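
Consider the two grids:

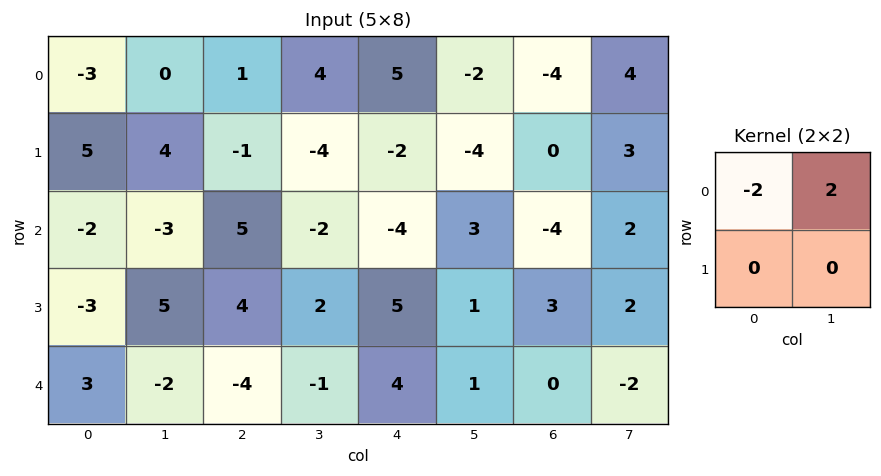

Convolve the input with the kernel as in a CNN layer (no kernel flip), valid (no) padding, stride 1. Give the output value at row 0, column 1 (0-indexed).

2

The receptive field on the input at this output position is [0 1 / 4 -1]. Elementwise product with the kernel and sum: 0·-2 + 1·2.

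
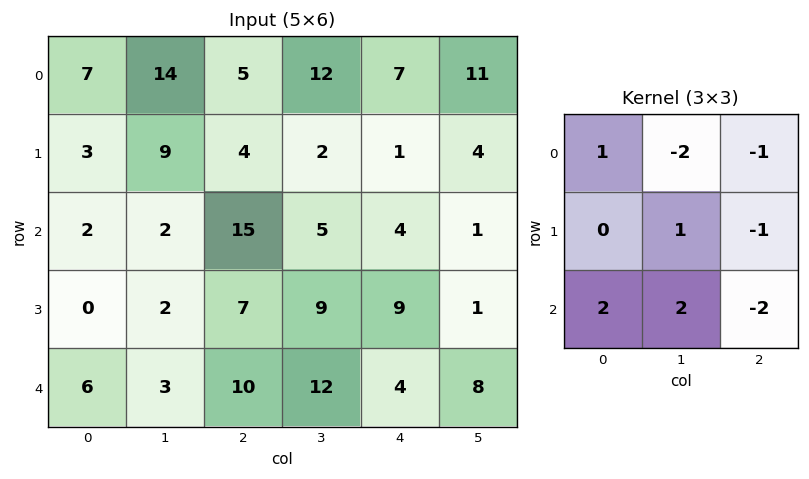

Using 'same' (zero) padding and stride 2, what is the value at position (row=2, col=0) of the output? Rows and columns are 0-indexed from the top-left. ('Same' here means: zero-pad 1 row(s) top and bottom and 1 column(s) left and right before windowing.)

The receptive field on the zero-padded input at this output position is [0 0 2 / 0 6 3 / 0 0 0]. Elementwise product with the kernel and sum: 0·1 + 0·-2 + 2·-1 + 6·1 + 3·-1 + 0·2 + 0·2 + 0·-2.

1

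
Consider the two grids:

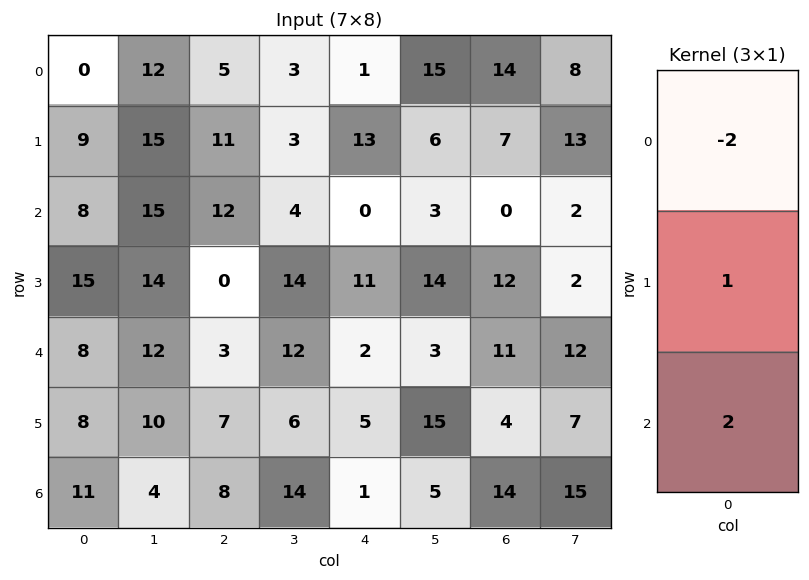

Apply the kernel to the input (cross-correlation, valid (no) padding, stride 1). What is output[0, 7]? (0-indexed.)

The receptive field on the input at this output position is [8 / 13 / 2]. Elementwise product with the kernel and sum: 8·-2 + 13·1 + 2·2.

1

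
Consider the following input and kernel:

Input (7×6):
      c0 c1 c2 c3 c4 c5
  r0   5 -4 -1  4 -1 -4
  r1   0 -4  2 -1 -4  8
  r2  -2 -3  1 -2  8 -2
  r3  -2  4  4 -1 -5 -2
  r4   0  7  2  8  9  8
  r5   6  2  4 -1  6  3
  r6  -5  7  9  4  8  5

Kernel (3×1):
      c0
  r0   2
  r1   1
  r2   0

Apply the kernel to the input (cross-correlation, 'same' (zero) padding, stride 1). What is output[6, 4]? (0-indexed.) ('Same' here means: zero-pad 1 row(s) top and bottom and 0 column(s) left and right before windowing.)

20

The receptive field on the zero-padded input at this output position is [6 / 8 / 0]. Elementwise product with the kernel and sum: 6·2 + 8·1.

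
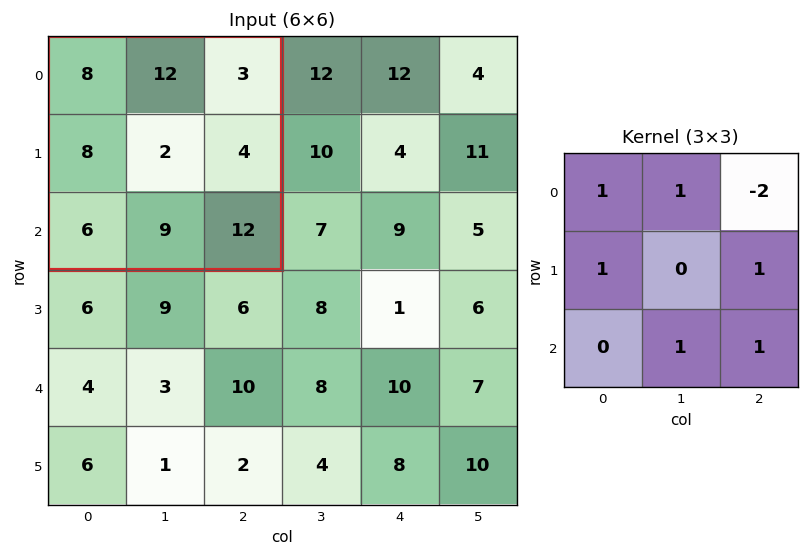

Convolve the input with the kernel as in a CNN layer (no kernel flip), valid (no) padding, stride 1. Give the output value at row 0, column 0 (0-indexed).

The receptive field on the input at this output position is [8 12 3 / 8 2 4 / 6 9 12]. Elementwise product with the kernel and sum: 8·1 + 12·1 + 3·-2 + 8·1 + 4·1 + 9·1 + 12·1.

47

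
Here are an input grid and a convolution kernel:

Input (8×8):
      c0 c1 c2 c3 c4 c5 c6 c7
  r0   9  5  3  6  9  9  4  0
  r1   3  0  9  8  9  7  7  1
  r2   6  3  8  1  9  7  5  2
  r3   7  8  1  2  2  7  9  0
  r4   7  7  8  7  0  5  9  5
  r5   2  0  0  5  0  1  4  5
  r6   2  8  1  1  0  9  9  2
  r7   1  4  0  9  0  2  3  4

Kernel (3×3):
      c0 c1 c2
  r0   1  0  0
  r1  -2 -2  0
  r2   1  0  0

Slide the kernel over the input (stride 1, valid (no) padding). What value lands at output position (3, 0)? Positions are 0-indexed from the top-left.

-19

The receptive field on the input at this output position is [7 8 1 / 7 7 8 / 2 0 0]. Elementwise product with the kernel and sum: 7·1 + 7·-2 + 7·-2 + 2·1.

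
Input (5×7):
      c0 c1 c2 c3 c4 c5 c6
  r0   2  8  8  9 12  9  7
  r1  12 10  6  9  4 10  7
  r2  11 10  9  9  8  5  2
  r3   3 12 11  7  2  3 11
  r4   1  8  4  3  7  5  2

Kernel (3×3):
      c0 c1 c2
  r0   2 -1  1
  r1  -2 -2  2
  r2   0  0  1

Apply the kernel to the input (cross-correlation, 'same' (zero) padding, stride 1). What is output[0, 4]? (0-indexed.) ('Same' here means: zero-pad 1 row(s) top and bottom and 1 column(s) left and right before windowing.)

The receptive field on the zero-padded input at this output position is [0 0 0 / 9 12 9 / 9 4 10]. Elementwise product with the kernel and sum: 0·2 + 0·-1 + 0·1 + 9·-2 + 12·-2 + 9·2 + 10·1.

-14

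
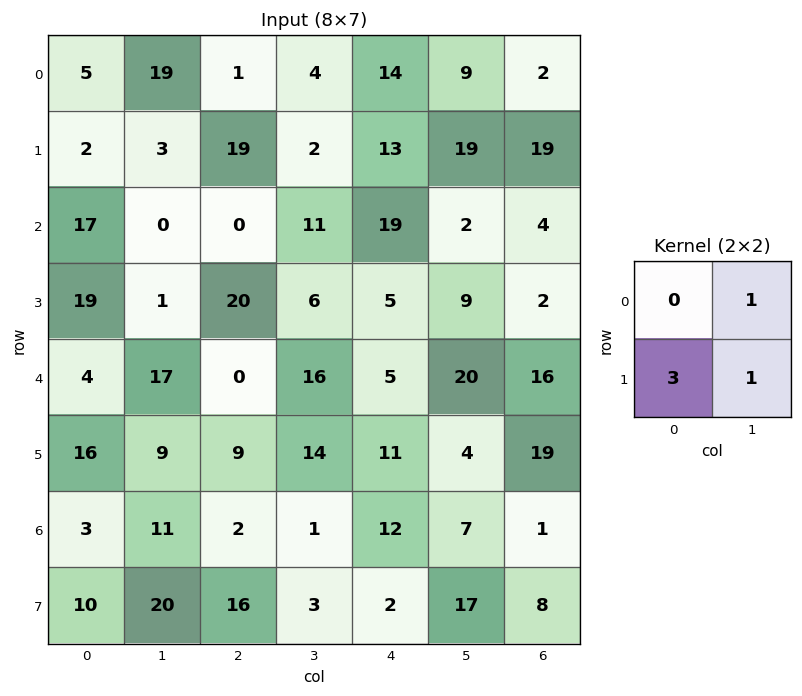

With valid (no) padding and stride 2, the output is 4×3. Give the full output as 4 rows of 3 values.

Output[0,0]: The receptive field on the input at this output position is [5 19 / 2 3]. Elementwise product with the kernel and sum: 19·1 + 2·3 + 3·1.
Output[0,1]: The receptive field on the input at this output position is [1 4 / 19 2]. Elementwise product with the kernel and sum: 4·1 + 19·3 + 2·1.

28 63 67
58 77 26
74 57 57
61 52 30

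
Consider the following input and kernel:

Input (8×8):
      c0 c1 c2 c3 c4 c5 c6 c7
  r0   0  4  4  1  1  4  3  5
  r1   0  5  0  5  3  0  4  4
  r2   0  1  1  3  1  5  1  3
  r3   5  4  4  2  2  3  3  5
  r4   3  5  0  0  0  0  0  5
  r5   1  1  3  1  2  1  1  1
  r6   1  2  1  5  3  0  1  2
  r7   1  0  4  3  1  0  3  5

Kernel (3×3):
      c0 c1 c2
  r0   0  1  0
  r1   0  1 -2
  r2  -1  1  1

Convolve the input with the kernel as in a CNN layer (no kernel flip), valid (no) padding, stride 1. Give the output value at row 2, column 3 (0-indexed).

-3

The receptive field on the input at this output position is [3 1 5 / 2 2 3 / 0 0 0]. Elementwise product with the kernel and sum: 1·1 + 2·1 + 3·-2 + 0·-1 + 0·1 + 0·1.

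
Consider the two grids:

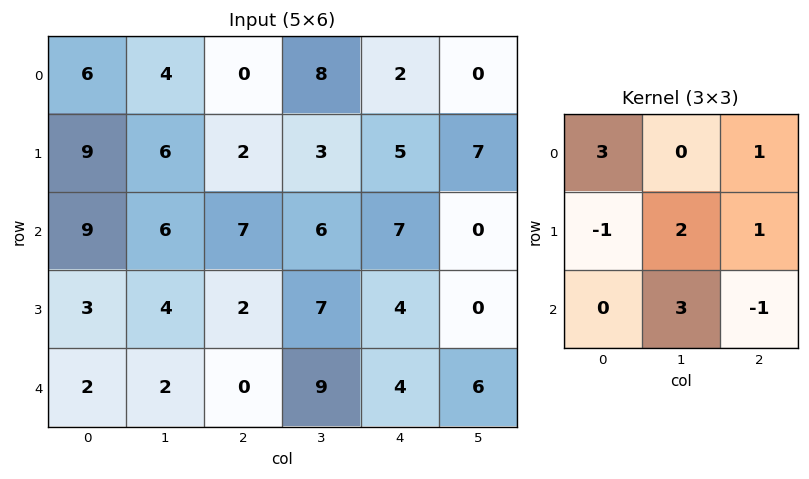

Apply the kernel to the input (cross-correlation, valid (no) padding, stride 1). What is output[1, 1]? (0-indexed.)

34

The receptive field on the input at this output position is [6 2 3 / 6 7 6 / 4 2 7]. Elementwise product with the kernel and sum: 6·3 + 3·1 + 6·-1 + 7·2 + 6·1 + 2·3 + 7·-1.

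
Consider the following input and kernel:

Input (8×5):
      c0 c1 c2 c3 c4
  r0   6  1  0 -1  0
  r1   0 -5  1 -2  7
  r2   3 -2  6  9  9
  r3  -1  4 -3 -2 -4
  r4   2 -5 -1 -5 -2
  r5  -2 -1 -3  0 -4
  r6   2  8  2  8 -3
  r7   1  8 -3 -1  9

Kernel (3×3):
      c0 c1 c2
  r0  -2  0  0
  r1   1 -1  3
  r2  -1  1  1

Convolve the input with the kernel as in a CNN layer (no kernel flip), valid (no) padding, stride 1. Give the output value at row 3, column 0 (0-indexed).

The receptive field on the input at this output position is [-1 4 -3 / 2 -5 -1 / -2 -1 -3]. Elementwise product with the kernel and sum: -1·-2 + 2·1 + -5·-1 + -1·3 + -2·-1 + -1·1 + -3·1.

4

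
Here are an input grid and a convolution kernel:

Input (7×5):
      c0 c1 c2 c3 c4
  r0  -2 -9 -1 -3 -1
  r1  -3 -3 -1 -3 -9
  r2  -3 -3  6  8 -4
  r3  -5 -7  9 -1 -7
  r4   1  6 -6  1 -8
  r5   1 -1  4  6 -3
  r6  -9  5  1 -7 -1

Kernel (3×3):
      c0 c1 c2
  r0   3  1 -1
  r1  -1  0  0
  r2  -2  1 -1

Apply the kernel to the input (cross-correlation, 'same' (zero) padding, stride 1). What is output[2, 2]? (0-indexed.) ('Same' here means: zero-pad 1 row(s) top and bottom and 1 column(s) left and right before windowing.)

The receptive field on the zero-padded input at this output position is [-3 -1 -3 / -3 6 8 / -7 9 -1]. Elementwise product with the kernel and sum: -3·3 + -1·1 + -3·-1 + -3·-1 + -7·-2 + 9·1 + -1·-1.

20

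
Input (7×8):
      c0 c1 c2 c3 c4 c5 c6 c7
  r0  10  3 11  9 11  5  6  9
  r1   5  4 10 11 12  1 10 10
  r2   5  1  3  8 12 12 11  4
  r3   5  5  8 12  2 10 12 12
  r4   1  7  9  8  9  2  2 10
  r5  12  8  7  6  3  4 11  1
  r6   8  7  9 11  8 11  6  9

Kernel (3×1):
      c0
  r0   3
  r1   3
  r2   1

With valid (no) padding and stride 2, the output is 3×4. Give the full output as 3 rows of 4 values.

50 66 81 59
31 42 51 71
47 57 44 45

Output[0,0]: The receptive field on the input at this output position is [10 / 5 / 5]. Elementwise product with the kernel and sum: 10·3 + 5·3 + 5·1.
Output[0,1]: The receptive field on the input at this output position is [11 / 10 / 3]. Elementwise product with the kernel and sum: 11·3 + 10·3 + 3·1.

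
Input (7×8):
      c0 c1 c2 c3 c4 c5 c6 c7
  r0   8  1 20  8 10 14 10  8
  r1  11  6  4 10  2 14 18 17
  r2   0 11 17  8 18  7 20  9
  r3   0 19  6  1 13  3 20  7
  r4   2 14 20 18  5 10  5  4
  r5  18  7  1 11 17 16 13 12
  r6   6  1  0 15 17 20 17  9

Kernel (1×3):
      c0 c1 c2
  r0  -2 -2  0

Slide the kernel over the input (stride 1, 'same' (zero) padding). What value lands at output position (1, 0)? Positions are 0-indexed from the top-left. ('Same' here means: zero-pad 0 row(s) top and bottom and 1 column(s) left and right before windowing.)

-22

The receptive field on the zero-padded input at this output position is [0 11 6]. Elementwise product with the kernel and sum: 0·-2 + 11·-2.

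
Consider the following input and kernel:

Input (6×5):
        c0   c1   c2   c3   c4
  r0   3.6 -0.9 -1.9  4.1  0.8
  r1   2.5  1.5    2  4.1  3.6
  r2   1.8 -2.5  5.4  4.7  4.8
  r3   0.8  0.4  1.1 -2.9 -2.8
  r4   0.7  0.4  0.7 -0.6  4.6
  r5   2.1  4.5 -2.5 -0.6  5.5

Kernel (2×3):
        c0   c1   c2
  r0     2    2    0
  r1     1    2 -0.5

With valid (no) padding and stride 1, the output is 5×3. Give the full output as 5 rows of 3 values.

9.9 -2.15 12.8
2.1 12.95 24.6
-0.35 9.85 16.9
3.55 5.1 -6.4
14.55 2 -6.25

Output[0,0]: The receptive field on the input at this output position is [3.6 -0.9 -1.9 / 2.5 1.5 2]. Elementwise product with the kernel and sum: 3.6·2 + -0.9·2 + 2.5·1 + 1.5·2 + 2·-0.5.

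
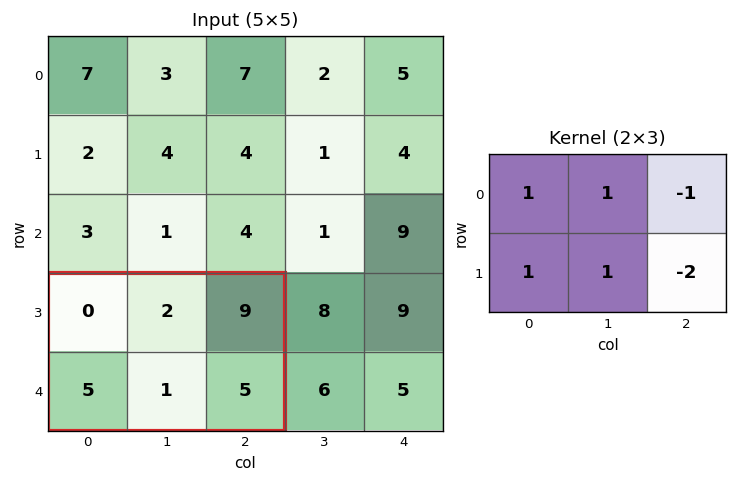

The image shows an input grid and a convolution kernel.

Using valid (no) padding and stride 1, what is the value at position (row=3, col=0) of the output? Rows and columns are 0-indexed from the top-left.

The receptive field on the input at this output position is [0 2 9 / 5 1 5]. Elementwise product with the kernel and sum: 0·1 + 2·1 + 9·-1 + 5·1 + 1·1 + 5·-2.

-11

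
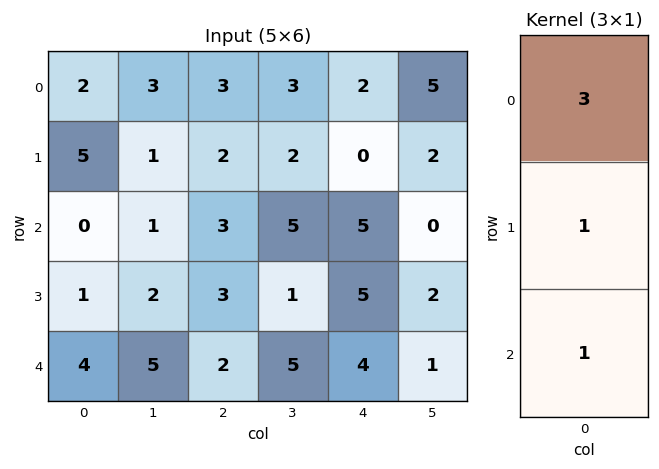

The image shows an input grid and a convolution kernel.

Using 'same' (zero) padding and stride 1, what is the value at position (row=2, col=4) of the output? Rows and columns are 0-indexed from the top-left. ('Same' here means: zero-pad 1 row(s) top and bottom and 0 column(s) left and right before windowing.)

The receptive field on the zero-padded input at this output position is [0 / 5 / 5]. Elementwise product with the kernel and sum: 0·3 + 5·1 + 5·1.

10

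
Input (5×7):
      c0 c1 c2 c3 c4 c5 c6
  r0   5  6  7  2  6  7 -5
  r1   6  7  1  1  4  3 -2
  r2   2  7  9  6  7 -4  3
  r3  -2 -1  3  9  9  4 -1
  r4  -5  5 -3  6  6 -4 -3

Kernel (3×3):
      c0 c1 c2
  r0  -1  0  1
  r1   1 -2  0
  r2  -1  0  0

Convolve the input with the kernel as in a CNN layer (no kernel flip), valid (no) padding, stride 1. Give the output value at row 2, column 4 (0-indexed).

-9

The receptive field on the input at this output position is [7 -4 3 / 9 4 -1 / 6 -4 -3]. Elementwise product with the kernel and sum: 7·-1 + 3·1 + 9·1 + 4·-2 + 6·-1.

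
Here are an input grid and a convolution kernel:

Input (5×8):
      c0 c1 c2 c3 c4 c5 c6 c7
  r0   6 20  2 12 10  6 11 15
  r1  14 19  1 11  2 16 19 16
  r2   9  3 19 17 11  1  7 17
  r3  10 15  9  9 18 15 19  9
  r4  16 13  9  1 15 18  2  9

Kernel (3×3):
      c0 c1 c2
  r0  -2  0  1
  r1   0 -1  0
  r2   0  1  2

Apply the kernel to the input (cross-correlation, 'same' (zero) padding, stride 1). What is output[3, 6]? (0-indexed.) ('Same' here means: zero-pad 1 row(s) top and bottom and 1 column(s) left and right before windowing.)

16

The receptive field on the zero-padded input at this output position is [1 7 17 / 15 19 9 / 18 2 9]. Elementwise product with the kernel and sum: 1·-2 + 17·1 + 19·-1 + 2·1 + 9·2.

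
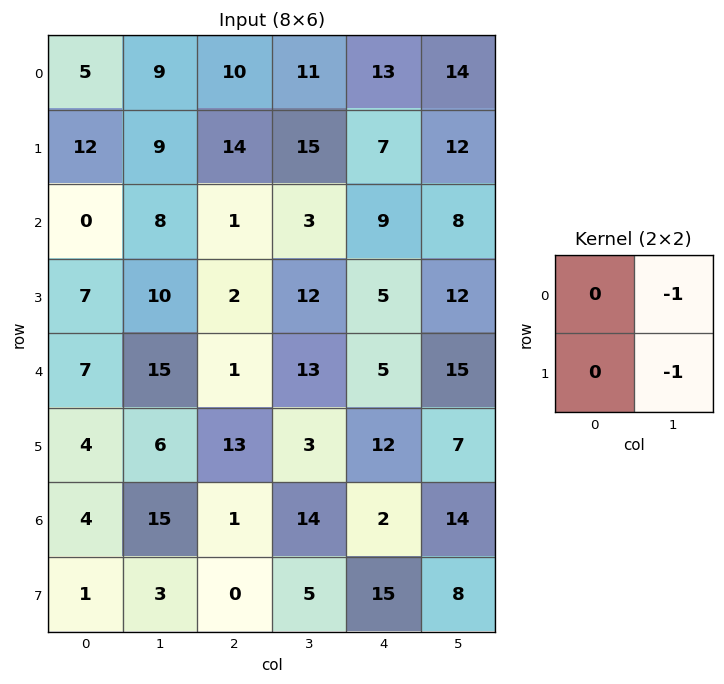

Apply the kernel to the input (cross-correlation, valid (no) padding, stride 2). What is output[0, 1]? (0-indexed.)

The receptive field on the input at this output position is [10 11 / 14 15]. Elementwise product with the kernel and sum: 11·-1 + 15·-1.

-26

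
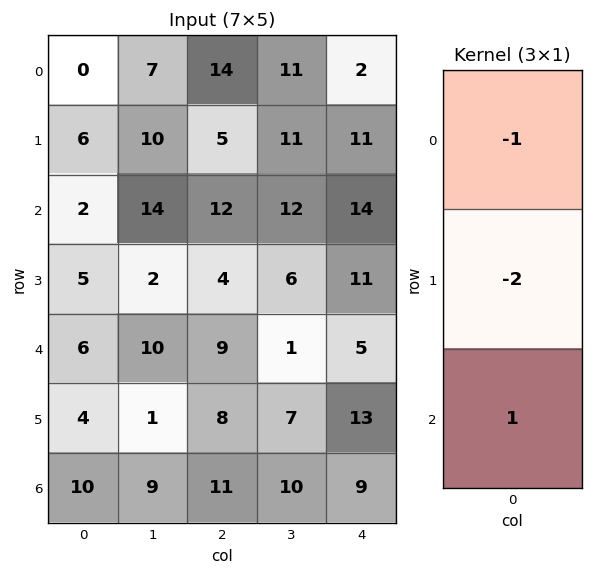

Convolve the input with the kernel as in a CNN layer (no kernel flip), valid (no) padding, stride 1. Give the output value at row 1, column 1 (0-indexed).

-36

The receptive field on the input at this output position is [10 / 14 / 2]. Elementwise product with the kernel and sum: 10·-1 + 14·-2 + 2·1.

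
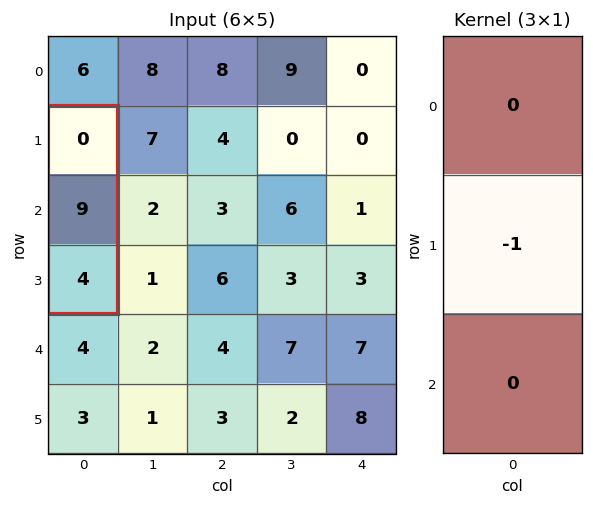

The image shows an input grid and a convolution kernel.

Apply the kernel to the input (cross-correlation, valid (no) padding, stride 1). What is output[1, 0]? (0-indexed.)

The receptive field on the input at this output position is [0 / 9 / 4]. Elementwise product with the kernel and sum: 9·-1.

-9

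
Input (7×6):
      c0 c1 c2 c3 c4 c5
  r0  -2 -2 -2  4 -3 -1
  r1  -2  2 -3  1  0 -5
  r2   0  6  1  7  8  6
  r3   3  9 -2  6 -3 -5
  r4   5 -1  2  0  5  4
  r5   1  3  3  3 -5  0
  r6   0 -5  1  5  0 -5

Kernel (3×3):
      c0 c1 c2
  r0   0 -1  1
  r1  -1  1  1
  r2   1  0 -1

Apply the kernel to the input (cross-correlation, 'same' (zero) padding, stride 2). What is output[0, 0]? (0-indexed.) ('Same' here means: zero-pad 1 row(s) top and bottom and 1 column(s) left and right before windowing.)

-6

The receptive field on the zero-padded input at this output position is [0 0 0 / 0 -2 -2 / 0 -2 2]. Elementwise product with the kernel and sum: 0·-1 + 0·1 + 0·-1 + -2·1 + -2·1 + 0·1 + 2·-1.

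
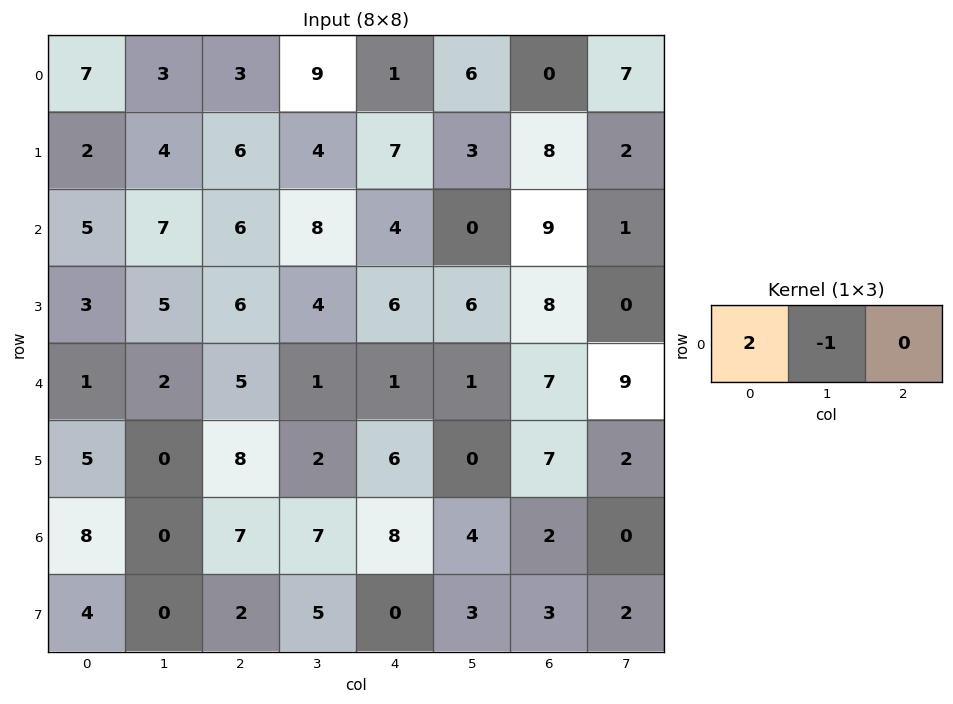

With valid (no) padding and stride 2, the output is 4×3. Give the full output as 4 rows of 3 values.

Output[0,0]: The receptive field on the input at this output position is [7 3 3]. Elementwise product with the kernel and sum: 7·2 + 3·-1.
Output[0,1]: The receptive field on the input at this output position is [3 9 1]. Elementwise product with the kernel and sum: 3·2 + 9·-1.

11 -3 -4
3 4 8
0 9 1
16 7 12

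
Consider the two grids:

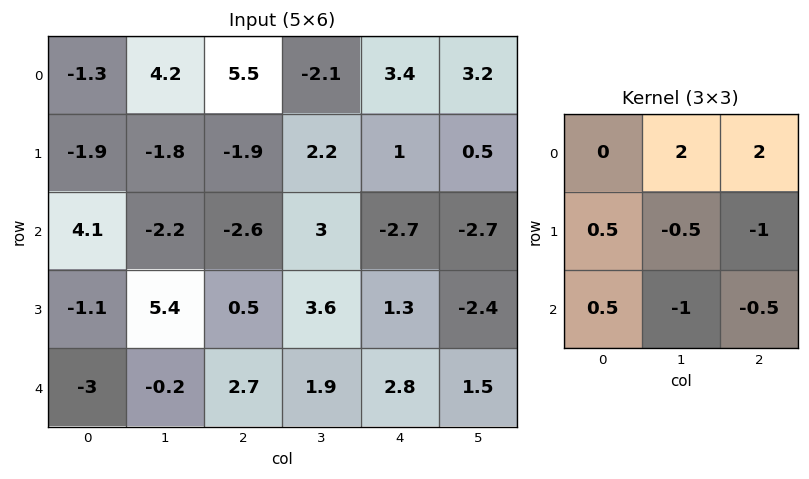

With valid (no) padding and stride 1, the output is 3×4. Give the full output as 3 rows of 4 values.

Output[0,0]: The receptive field on the input at this output position is [-1.3 4.2 5.5 / -1.9 -1.8 -1.9 / 4.1 -2.2 -2.6]. Elementwise product with the kernel and sum: 4.2·2 + 5.5·2 + -1.9·0.5 + -1.8·-0.5 + -1.9·-1 + 4.1·0.5 + -2.2·-1 + -2.6·-0.5.

26.8 4.65 -3.4 18.85
-7.85 -1.8 2.3 10.25
-16 -4.1 -4.2 -9.85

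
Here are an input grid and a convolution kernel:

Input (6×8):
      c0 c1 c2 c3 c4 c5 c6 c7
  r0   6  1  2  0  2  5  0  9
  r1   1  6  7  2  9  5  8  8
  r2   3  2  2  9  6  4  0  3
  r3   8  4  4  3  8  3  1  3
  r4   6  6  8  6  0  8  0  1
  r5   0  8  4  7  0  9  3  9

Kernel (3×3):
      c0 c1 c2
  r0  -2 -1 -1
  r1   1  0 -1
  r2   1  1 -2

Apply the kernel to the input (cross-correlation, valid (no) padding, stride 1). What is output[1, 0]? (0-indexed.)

-10

The receptive field on the input at this output position is [1 6 7 / 3 2 2 / 8 4 4]. Elementwise product with the kernel and sum: 1·-2 + 6·-1 + 7·-1 + 3·1 + 2·-1 + 8·1 + 4·1 + 4·-2.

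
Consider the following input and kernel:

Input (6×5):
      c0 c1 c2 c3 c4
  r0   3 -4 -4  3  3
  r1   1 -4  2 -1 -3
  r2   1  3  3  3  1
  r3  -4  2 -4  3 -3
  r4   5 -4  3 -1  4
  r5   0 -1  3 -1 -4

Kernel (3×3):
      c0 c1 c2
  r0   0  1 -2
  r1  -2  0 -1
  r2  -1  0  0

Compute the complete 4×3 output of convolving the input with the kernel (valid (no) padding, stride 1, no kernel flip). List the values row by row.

-1 -4 -7
-9 -7 2
4 -6 9
-3 0 -4

Output[0,0]: The receptive field on the input at this output position is [3 -4 -4 / 1 -4 2 / 1 3 3]. Elementwise product with the kernel and sum: -4·1 + -4·-2 + 1·-2 + 2·-1 + 1·-1.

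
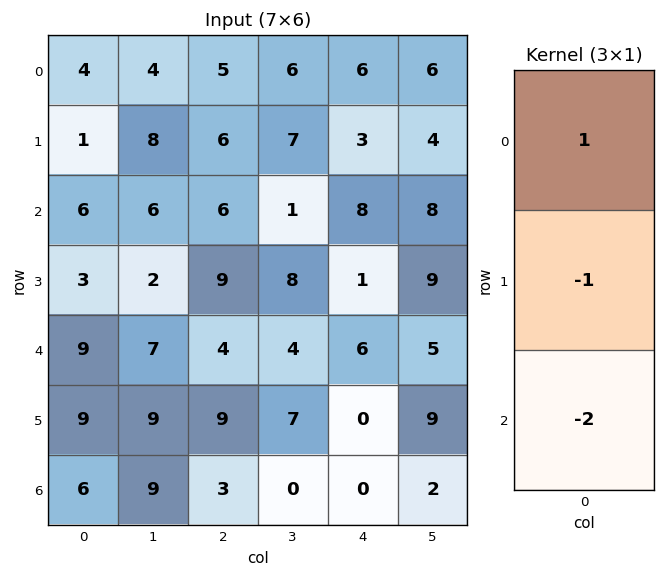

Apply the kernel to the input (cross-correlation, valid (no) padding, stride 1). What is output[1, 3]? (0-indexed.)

-10

The receptive field on the input at this output position is [7 / 1 / 8]. Elementwise product with the kernel and sum: 7·1 + 1·-1 + 8·-2.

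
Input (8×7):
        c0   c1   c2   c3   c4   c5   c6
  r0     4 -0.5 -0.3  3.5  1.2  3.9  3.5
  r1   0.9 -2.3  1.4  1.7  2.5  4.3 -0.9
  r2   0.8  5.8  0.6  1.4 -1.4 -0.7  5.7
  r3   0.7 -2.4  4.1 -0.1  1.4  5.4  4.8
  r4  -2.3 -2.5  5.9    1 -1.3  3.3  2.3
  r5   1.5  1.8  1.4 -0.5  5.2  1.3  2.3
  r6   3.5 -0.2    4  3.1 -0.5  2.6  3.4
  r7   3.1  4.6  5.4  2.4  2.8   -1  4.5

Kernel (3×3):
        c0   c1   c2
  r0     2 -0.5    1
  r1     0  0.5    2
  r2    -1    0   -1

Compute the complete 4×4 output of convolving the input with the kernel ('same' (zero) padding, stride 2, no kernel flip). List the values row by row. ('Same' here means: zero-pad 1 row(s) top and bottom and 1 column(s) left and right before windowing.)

3.3 7.45 2.4 -2.55
11.65 2 -0.95 6.5
-10.7 -3.3 9.65 8.25
-2.2 3.6 1.25 4.15

Output[0,0]: The receptive field on the zero-padded input at this output position is [0 0 0 / 0 4 -0.5 / 0 0.9 -2.3]. Elementwise product with the kernel and sum: 0·2 + 0·-0.5 + 0·1 + 4·0.5 + -0.5·2 + 0·-1 + -2.3·-1.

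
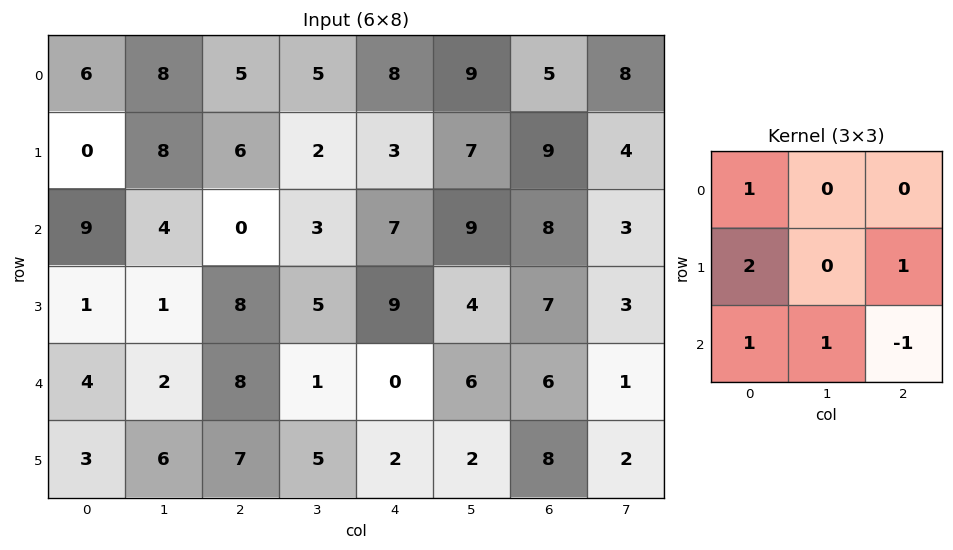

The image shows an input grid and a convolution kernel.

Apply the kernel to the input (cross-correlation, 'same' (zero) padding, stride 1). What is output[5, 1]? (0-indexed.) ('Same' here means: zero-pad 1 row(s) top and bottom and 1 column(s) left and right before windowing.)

The receptive field on the zero-padded input at this output position is [4 2 8 / 3 6 7 / 0 0 0]. Elementwise product with the kernel and sum: 4·1 + 3·2 + 7·1 + 0·1 + 0·1 + 0·-1.

17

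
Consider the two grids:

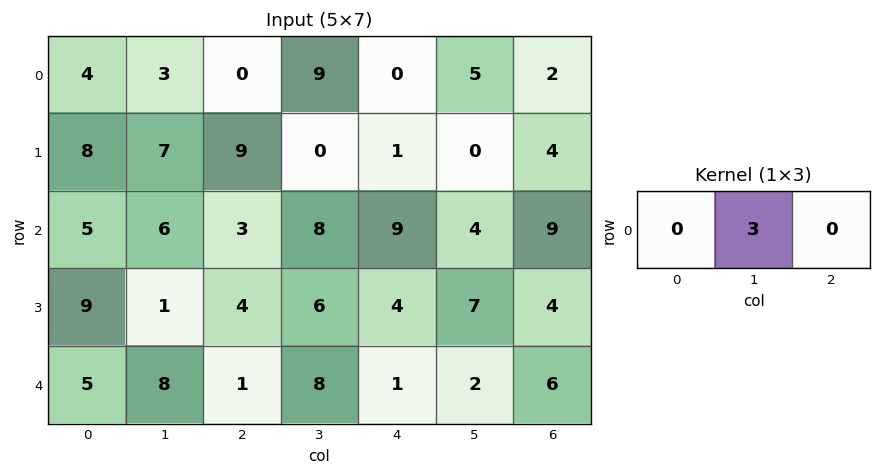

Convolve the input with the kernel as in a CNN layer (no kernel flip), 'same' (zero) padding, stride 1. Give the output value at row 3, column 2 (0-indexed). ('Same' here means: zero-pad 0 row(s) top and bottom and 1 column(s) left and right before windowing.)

The receptive field on the zero-padded input at this output position is [1 4 6]. Elementwise product with the kernel and sum: 4·3.

12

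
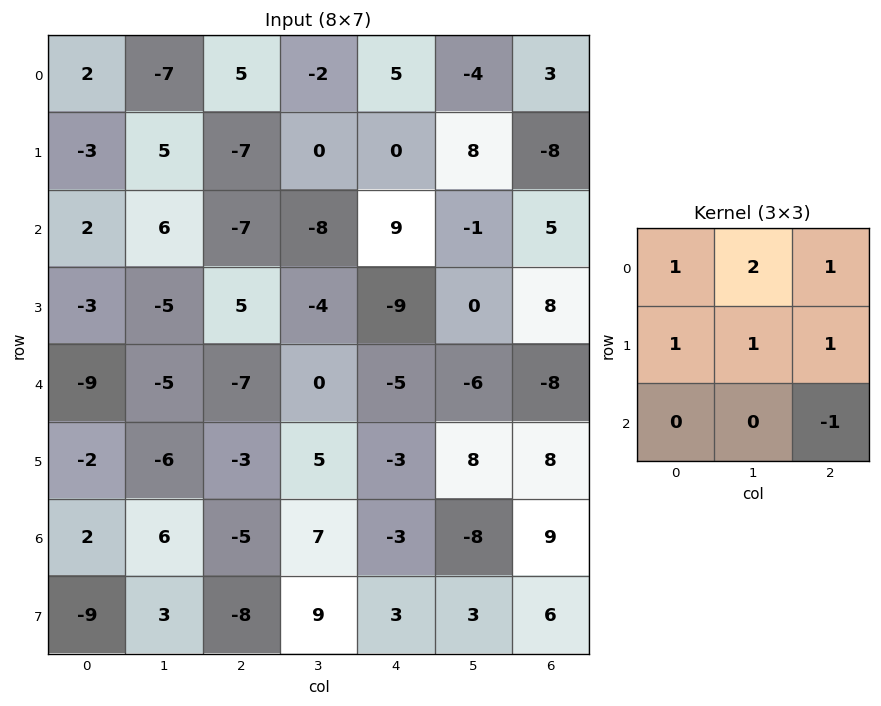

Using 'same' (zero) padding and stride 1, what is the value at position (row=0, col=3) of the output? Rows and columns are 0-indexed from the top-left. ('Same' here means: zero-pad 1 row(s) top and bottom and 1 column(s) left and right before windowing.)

8

The receptive field on the zero-padded input at this output position is [0 0 0 / 5 -2 5 / -7 0 0]. Elementwise product with the kernel and sum: 0·1 + 0·2 + 0·1 + 5·1 + -2·1 + 5·1 + 0·-1.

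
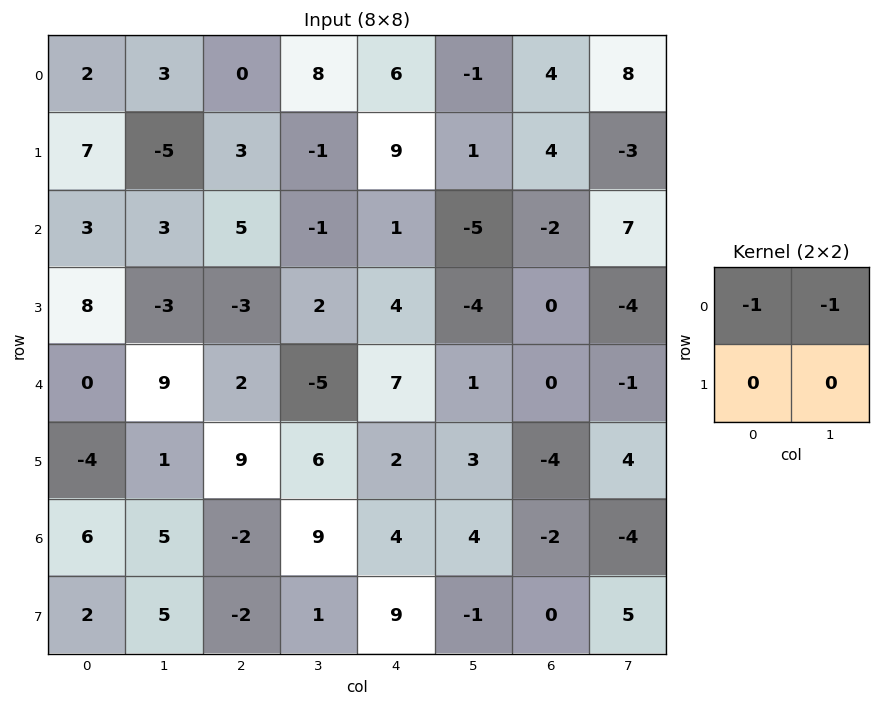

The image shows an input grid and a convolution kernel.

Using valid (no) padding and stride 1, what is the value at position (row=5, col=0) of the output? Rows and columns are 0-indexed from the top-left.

The receptive field on the input at this output position is [-4 1 / 6 5]. Elementwise product with the kernel and sum: -4·-1 + 1·-1.

3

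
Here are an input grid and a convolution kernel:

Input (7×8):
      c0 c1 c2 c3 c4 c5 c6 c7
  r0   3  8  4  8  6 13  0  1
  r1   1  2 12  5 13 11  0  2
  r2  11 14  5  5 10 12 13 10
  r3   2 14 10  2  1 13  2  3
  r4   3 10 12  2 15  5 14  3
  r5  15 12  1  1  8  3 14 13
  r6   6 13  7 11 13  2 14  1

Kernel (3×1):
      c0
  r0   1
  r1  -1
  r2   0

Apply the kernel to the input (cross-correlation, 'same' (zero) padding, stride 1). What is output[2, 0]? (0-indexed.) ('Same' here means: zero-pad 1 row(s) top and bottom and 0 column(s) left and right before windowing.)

The receptive field on the zero-padded input at this output position is [1 / 11 / 2]. Elementwise product with the kernel and sum: 1·1 + 11·-1.

-10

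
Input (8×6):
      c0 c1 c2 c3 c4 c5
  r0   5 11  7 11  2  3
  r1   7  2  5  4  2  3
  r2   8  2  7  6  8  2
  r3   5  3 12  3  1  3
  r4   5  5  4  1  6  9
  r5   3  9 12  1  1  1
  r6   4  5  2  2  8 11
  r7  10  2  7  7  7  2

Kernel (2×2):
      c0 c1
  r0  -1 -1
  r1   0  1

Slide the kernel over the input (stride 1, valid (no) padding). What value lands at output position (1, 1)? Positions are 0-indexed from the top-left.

The receptive field on the input at this output position is [2 5 / 2 7]. Elementwise product with the kernel and sum: 2·-1 + 5·-1 + 7·1.

0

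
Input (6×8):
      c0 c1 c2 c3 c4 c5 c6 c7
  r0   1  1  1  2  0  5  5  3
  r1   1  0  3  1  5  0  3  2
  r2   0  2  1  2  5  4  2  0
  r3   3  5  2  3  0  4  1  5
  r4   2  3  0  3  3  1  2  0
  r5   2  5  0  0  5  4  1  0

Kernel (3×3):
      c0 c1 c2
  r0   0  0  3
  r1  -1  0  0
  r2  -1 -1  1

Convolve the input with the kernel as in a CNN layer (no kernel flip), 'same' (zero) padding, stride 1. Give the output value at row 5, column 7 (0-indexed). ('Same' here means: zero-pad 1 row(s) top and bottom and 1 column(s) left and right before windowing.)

-1

The receptive field on the zero-padded input at this output position is [2 0 0 / 1 0 0 / 0 0 0]. Elementwise product with the kernel and sum: 0·3 + 1·-1 + 0·-1 + 0·-1 + 0·1.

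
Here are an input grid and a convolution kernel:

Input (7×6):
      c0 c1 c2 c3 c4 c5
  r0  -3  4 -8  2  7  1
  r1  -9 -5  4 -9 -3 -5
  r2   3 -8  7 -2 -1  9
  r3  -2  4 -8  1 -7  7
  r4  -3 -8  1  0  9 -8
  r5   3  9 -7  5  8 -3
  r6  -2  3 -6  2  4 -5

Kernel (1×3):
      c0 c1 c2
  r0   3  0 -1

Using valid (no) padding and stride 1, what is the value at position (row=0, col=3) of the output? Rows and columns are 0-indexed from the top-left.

The receptive field on the input at this output position is [2 7 1]. Elementwise product with the kernel and sum: 2·3 + 1·-1.

5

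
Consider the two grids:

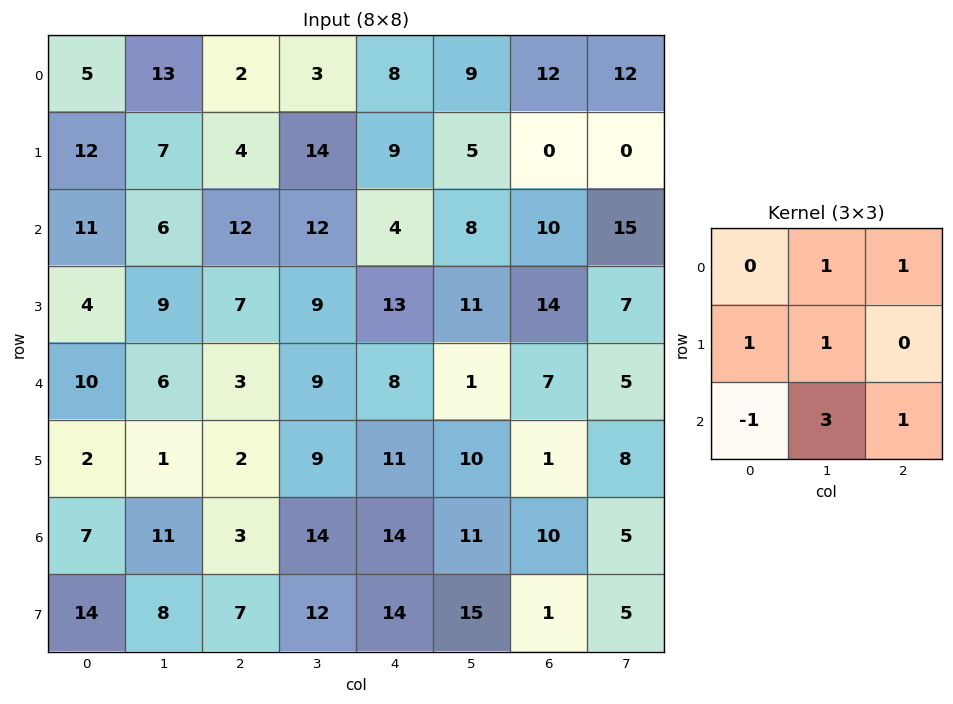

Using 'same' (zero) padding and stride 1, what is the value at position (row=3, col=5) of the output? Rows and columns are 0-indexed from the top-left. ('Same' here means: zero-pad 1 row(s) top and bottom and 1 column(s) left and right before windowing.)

44

The receptive field on the zero-padded input at this output position is [4 8 10 / 13 11 14 / 8 1 7]. Elementwise product with the kernel and sum: 8·1 + 10·1 + 13·1 + 11·1 + 8·-1 + 1·3 + 7·1.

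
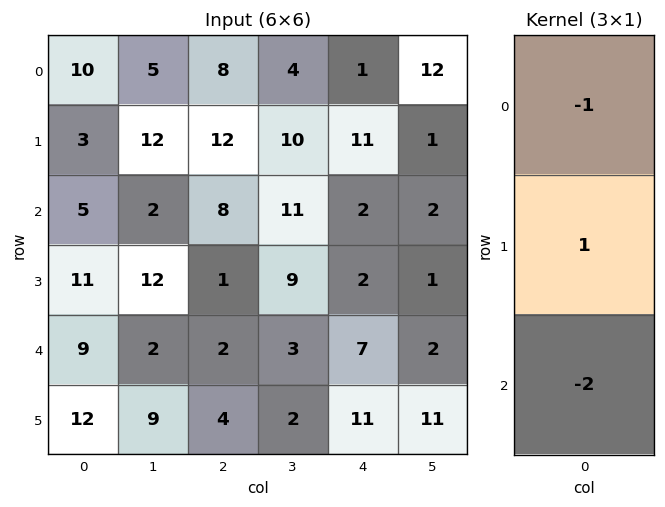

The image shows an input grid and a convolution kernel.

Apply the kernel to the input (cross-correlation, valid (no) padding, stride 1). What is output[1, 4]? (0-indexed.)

The receptive field on the input at this output position is [11 / 2 / 2]. Elementwise product with the kernel and sum: 11·-1 + 2·1 + 2·-2.

-13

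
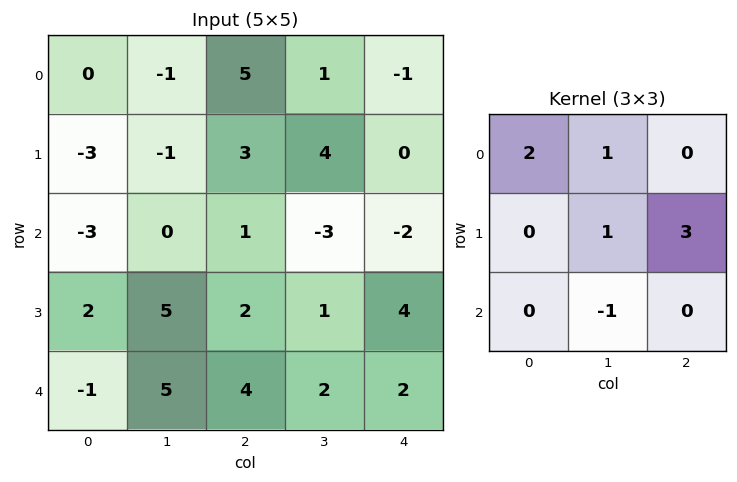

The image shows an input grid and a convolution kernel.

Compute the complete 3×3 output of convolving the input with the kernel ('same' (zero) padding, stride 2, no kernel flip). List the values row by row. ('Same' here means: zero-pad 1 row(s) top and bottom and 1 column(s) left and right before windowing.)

0 5 -1
-8 -9 2
16 22 8

Output[0,0]: The receptive field on the zero-padded input at this output position is [0 0 0 / 0 0 -1 / 0 -3 -1]. Elementwise product with the kernel and sum: 0·2 + 0·1 + 0·1 + -1·3 + -3·-1.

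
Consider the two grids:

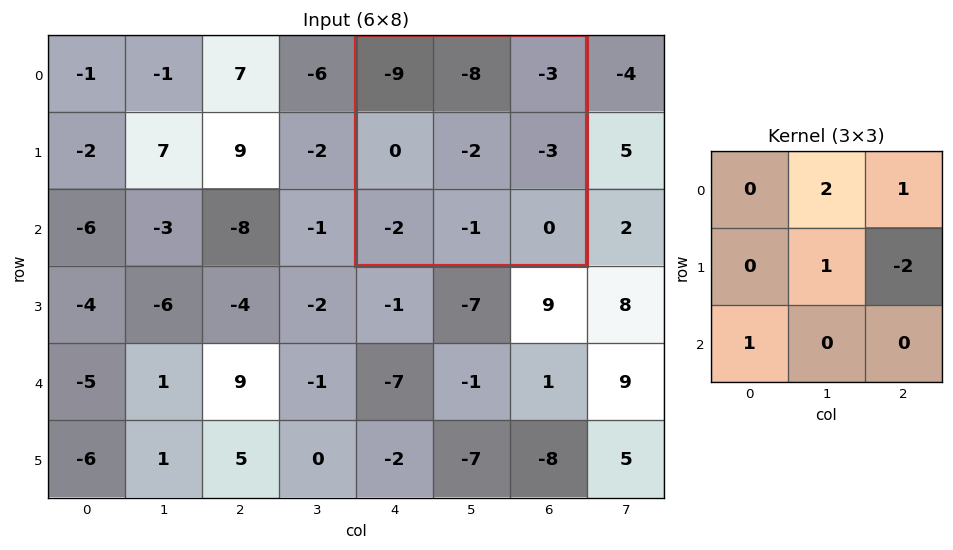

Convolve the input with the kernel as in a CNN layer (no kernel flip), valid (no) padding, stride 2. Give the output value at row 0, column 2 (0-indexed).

-17

The receptive field on the input at this output position is [-9 -8 -3 / 0 -2 -3 / -2 -1 0]. Elementwise product with the kernel and sum: -8·2 + -3·1 + -2·1 + -3·-2 + -2·1.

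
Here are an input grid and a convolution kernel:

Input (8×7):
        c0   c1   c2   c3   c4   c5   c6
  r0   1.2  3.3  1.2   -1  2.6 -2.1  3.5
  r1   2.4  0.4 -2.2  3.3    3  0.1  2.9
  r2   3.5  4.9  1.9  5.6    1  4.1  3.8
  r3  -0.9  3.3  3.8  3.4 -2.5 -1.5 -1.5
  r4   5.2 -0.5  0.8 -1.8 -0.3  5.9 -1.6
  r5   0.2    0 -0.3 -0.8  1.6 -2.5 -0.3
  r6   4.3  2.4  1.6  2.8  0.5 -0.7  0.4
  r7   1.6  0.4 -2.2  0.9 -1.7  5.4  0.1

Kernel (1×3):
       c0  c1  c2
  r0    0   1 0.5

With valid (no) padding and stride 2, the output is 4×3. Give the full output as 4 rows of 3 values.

Output[0,0]: The receptive field on the input at this output position is [1.2 3.3 1.2]. Elementwise product with the kernel and sum: 3.3·1 + 1.2·0.5.

3.9 0.3 -0.35
5.85 6.1 6
-0.1 -1.95 5.1
3.2 3.05 -0.5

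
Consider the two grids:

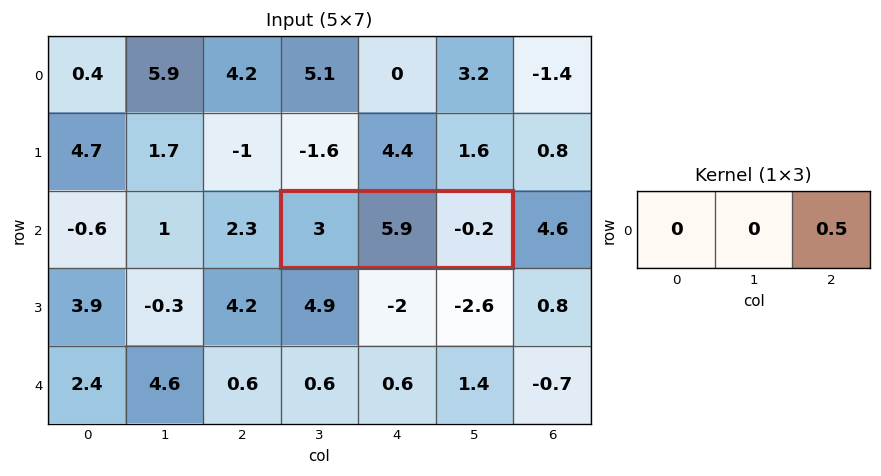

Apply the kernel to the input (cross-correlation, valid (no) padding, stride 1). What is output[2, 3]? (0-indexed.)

-0.1

The receptive field on the input at this output position is [3 5.9 -0.2]. Elementwise product with the kernel and sum: -0.2·0.5.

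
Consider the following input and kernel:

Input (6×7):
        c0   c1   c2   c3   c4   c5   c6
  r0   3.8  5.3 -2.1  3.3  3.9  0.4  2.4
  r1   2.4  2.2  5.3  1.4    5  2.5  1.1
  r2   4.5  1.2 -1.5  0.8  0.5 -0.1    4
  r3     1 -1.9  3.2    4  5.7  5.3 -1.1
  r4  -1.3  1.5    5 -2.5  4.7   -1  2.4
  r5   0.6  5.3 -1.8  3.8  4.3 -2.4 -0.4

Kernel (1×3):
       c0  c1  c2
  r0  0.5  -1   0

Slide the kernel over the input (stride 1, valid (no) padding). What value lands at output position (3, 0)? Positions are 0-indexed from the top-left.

The receptive field on the input at this output position is [1 -1.9 3.2]. Elementwise product with the kernel and sum: 1·0.5 + -1.9·-1.

2.4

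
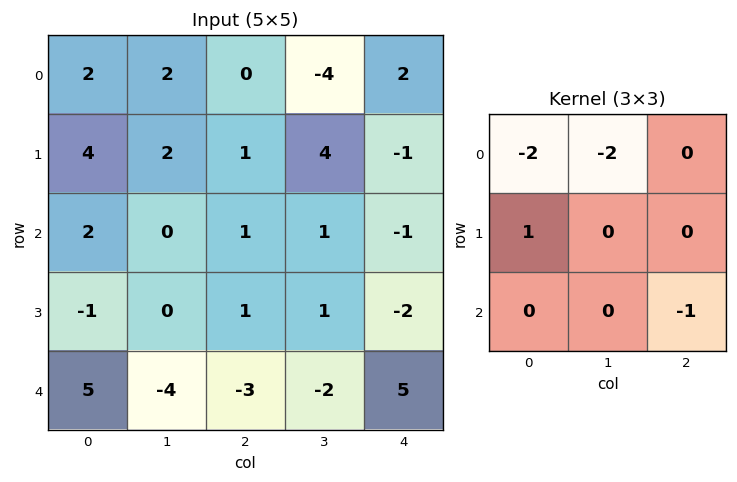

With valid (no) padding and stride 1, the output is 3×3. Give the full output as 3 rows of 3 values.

Output[0,0]: The receptive field on the input at this output position is [2 2 0 / 4 2 1 / 2 0 1]. Elementwise product with the kernel and sum: 2·-2 + 2·-2 + 4·1 + 1·-1.

-5 -3 10
-11 -7 -7
-2 0 -8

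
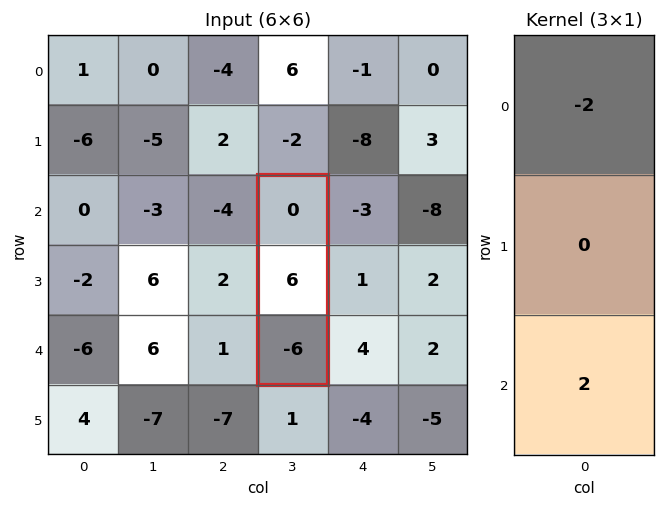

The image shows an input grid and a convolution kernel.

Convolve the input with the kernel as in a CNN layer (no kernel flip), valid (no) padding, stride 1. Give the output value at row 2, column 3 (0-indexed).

The receptive field on the input at this output position is [0 / 6 / -6]. Elementwise product with the kernel and sum: 0·-2 + -6·2.

-12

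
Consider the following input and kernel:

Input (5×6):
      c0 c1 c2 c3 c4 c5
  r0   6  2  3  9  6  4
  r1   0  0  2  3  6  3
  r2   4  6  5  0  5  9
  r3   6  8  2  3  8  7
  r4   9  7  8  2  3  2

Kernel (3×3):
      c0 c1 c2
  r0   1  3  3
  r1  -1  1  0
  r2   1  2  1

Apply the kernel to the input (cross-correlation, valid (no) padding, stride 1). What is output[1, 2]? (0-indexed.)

The receptive field on the input at this output position is [2 3 6 / 5 0 5 / 2 3 8]. Elementwise product with the kernel and sum: 2·1 + 3·3 + 6·3 + 5·-1 + 0·1 + 2·1 + 3·2 + 8·1.

40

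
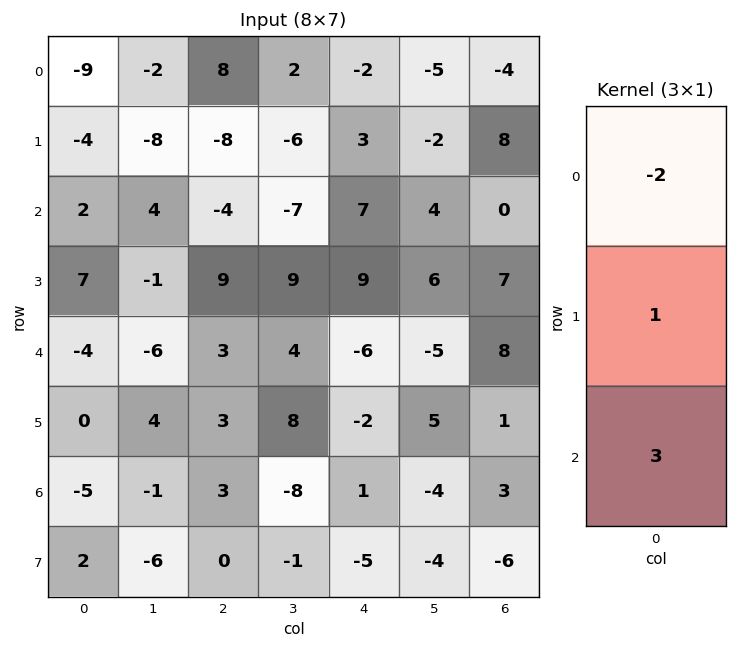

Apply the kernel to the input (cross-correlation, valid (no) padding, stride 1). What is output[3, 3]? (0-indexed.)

10

The receptive field on the input at this output position is [9 / 4 / 8]. Elementwise product with the kernel and sum: 9·-2 + 4·1 + 8·3.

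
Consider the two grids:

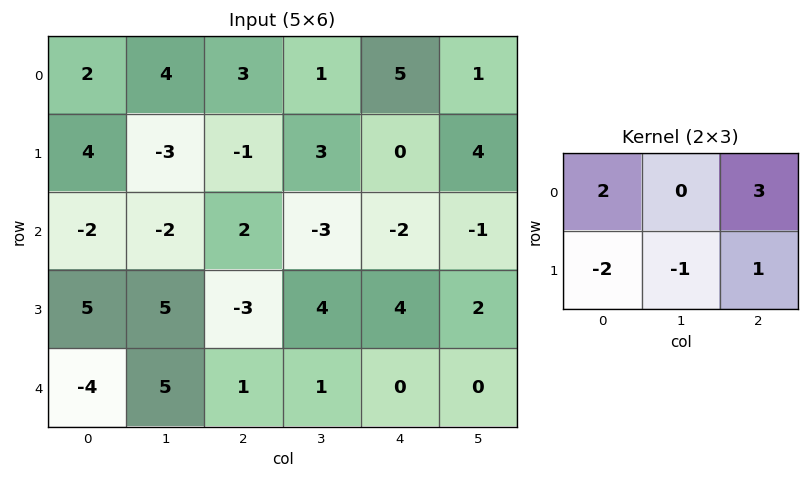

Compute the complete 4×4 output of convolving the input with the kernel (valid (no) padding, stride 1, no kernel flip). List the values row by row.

Output[0,0]: The receptive field on the input at this output position is [2 4 3 / 4 -3 -1]. Elementwise product with the kernel and sum: 2·2 + 3·3 + 4·-2 + -3·-1 + -1·1.

7 21 20 3
13 2 -5 25
-16 -16 4 -19
5 12 3 12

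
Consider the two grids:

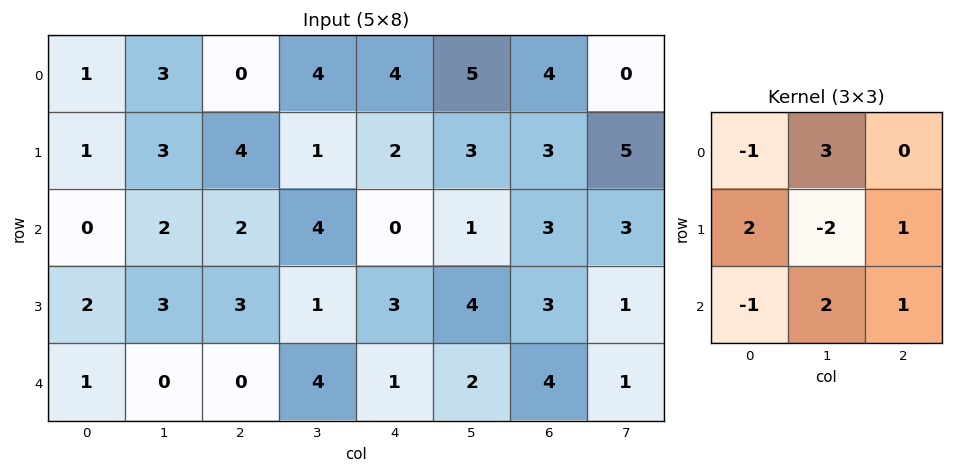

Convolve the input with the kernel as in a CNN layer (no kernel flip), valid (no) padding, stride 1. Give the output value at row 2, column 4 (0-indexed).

The receptive field on the input at this output position is [0 1 3 / 3 4 3 / 1 2 4]. Elementwise product with the kernel and sum: 0·-1 + 1·3 + 3·2 + 4·-2 + 3·1 + 1·-1 + 2·2 + 4·1.

11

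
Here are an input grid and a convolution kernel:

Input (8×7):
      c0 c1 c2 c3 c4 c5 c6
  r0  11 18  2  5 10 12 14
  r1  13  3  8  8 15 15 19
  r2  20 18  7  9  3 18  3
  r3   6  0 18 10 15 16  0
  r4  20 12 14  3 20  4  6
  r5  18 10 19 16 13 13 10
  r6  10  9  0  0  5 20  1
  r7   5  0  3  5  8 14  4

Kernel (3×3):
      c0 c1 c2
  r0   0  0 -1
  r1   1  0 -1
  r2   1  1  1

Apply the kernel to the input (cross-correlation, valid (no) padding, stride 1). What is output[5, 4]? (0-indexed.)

20

The receptive field on the input at this output position is [13 13 10 / 5 20 1 / 8 14 4]. Elementwise product with the kernel and sum: 10·-1 + 5·1 + 1·-1 + 8·1 + 14·1 + 4·1.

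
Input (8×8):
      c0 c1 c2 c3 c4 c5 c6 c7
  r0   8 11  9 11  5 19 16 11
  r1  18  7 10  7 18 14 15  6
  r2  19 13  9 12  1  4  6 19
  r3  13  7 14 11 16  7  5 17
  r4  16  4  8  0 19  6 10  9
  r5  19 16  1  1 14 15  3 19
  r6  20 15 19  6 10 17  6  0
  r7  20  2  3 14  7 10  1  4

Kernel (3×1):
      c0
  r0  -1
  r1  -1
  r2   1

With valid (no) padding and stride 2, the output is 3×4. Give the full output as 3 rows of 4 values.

Output[0,0]: The receptive field on the input at this output position is [8 / 18 / 19]. Elementwise product with the kernel and sum: 8·-1 + 18·-1 + 19·1.

-7 -10 -22 -25
-16 -15 2 -1
-15 10 -23 -7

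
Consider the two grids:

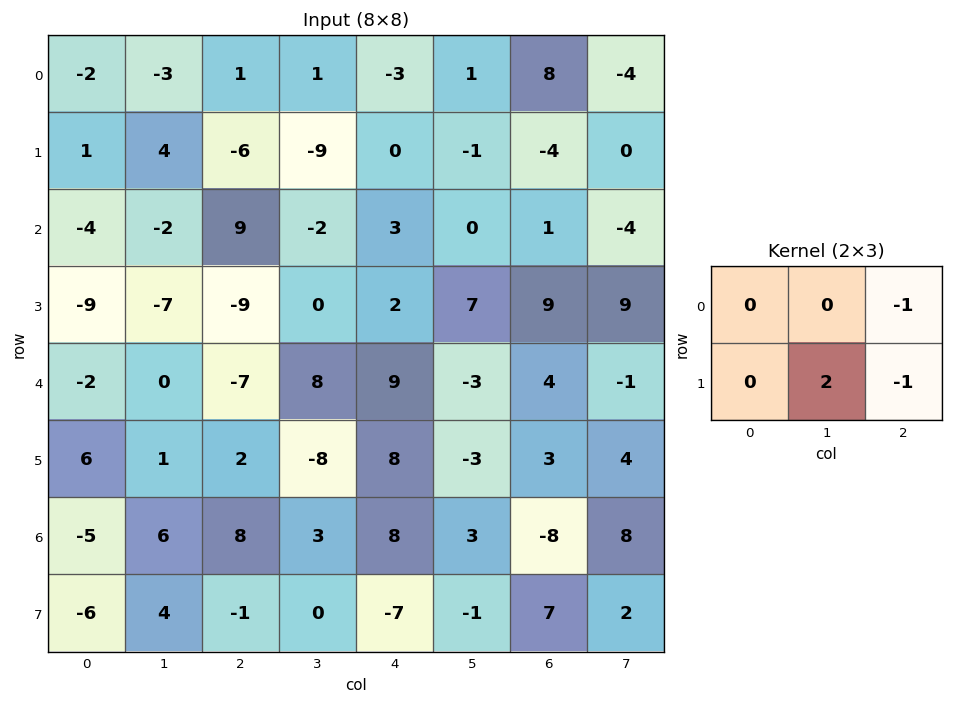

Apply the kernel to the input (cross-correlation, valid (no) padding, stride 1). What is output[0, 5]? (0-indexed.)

The receptive field on the input at this output position is [1 8 -4 / -1 -4 0]. Elementwise product with the kernel and sum: -4·-1 + -4·2 + 0·-1.

-4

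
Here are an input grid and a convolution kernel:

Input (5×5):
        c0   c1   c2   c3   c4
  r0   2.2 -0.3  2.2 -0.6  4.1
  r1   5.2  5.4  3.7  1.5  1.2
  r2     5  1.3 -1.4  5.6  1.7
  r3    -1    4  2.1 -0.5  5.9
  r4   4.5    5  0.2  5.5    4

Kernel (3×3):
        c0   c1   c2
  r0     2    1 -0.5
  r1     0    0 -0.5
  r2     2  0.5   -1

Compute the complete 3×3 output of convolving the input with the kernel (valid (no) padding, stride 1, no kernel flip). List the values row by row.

13.2 -2.55 -0.55
12.55 20.5 5.5
22.25 3.25 -1.85

Output[0,0]: The receptive field on the input at this output position is [2.2 -0.3 2.2 / 5.2 5.4 3.7 / 5 1.3 -1.4]. Elementwise product with the kernel and sum: 2.2·2 + -0.3·1 + 2.2·-0.5 + 3.7·-0.5 + 5·2 + 1.3·0.5 + -1.4·-1.
Output[0,1]: The receptive field on the input at this output position is [-0.3 2.2 -0.6 / 5.4 3.7 1.5 / 1.3 -1.4 5.6]. Elementwise product with the kernel and sum: -0.3·2 + 2.2·1 + -0.6·-0.5 + 1.5·-0.5 + 1.3·2 + -1.4·0.5 + 5.6·-1.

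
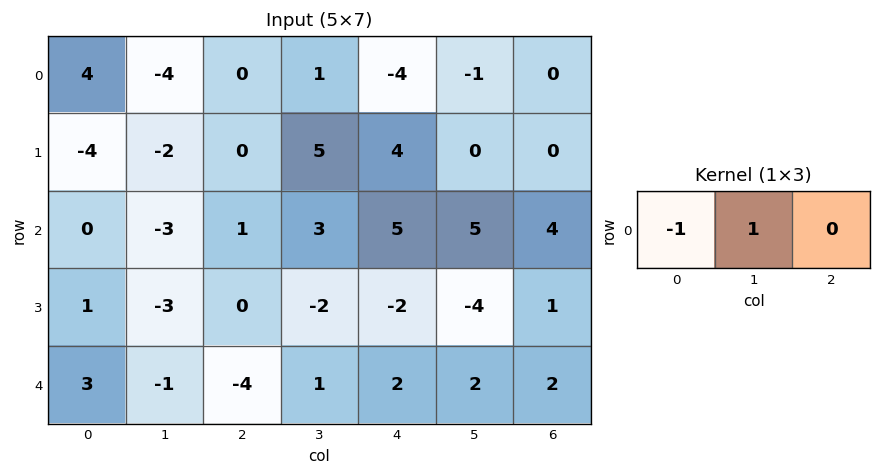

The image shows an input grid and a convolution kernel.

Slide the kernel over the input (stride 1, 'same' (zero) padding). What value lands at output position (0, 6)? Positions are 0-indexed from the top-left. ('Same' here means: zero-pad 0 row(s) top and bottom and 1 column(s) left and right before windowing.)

The receptive field on the zero-padded input at this output position is [-1 0 0]. Elementwise product with the kernel and sum: -1·-1 + 0·1.

1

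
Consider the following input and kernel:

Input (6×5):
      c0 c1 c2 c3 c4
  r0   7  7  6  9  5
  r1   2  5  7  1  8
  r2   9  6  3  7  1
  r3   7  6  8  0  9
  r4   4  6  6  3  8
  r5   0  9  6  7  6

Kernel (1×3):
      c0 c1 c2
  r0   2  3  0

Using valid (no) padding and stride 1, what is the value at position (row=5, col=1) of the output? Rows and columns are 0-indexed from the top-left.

The receptive field on the input at this output position is [9 6 7]. Elementwise product with the kernel and sum: 9·2 + 6·3.

36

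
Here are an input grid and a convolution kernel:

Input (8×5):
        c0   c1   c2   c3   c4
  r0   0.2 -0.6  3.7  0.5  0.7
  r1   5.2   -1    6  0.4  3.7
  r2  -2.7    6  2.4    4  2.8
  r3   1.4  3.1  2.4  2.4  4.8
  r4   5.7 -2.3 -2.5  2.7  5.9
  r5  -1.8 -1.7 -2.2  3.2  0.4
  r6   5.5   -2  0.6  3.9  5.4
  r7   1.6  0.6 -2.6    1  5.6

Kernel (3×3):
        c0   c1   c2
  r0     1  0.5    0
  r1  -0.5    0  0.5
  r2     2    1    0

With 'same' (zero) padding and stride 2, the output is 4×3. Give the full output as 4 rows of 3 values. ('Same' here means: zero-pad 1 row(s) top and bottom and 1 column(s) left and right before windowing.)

4.9 4.55 4.25
7 9.6 9.85
-2.25 1.2 10.25
-0.3 -1.25 9.05

Output[0,0]: The receptive field on the zero-padded input at this output position is [0 0 0 / 0 0.2 -0.6 / 0 5.2 -1]. Elementwise product with the kernel and sum: 0·1 + 0·0.5 + 0·-0.5 + -0.6·0.5 + 0·2 + 5.2·1.
Output[0,1]: The receptive field on the zero-padded input at this output position is [0 0 0 / -0.6 3.7 0.5 / -1 6 0.4]. Elementwise product with the kernel and sum: 0·1 + 0·0.5 + -0.6·-0.5 + 0.5·0.5 + -1·2 + 6·1.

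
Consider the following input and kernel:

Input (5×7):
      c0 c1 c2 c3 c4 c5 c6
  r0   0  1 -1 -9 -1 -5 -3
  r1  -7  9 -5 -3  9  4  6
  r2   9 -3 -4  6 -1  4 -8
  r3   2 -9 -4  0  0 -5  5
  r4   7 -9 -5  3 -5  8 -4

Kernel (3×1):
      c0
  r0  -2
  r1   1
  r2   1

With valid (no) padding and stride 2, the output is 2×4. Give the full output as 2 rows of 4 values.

2 -7 10 4
-9 -1 -3 17

Output[0,0]: The receptive field on the input at this output position is [0 / -7 / 9]. Elementwise product with the kernel and sum: 0·-2 + -7·1 + 9·1.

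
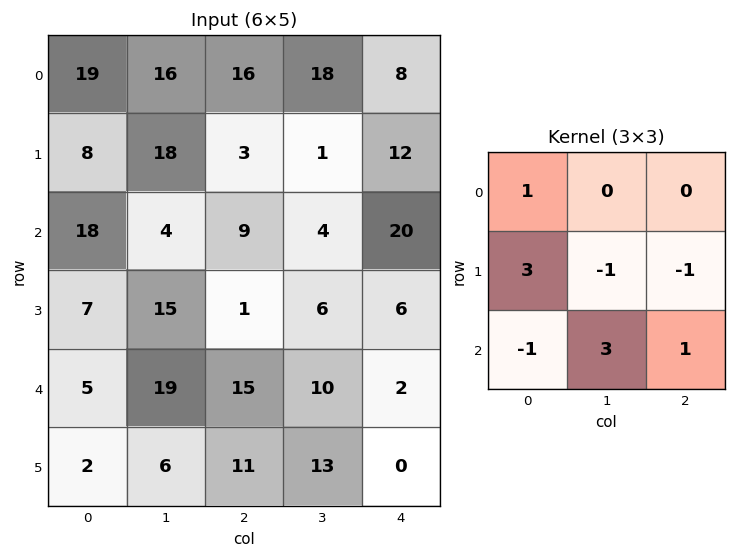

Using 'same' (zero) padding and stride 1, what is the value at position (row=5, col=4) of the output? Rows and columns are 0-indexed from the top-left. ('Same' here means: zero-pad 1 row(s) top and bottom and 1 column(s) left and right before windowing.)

The receptive field on the zero-padded input at this output position is [10 2 0 / 13 0 0 / 0 0 0]. Elementwise product with the kernel and sum: 10·1 + 13·3 + 0·-1 + 0·-1 + 0·-1 + 0·3 + 0·1.

49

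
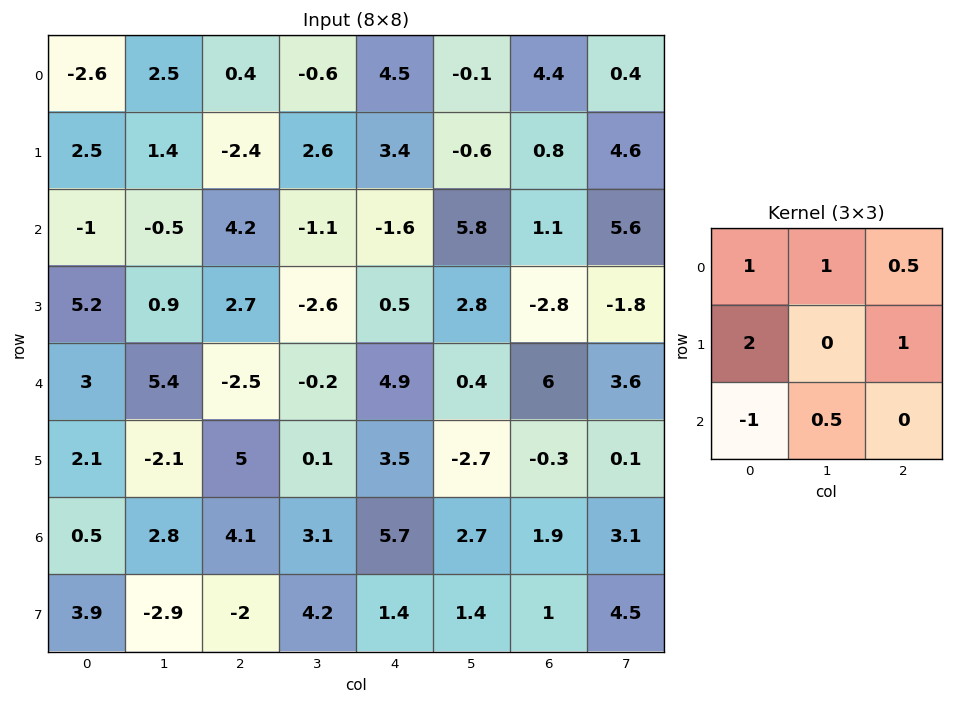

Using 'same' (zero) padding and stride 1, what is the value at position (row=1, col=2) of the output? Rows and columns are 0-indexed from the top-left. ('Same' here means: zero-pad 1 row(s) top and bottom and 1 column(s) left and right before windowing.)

10.6

The receptive field on the zero-padded input at this output position is [2.5 0.4 -0.6 / 1.4 -2.4 2.6 / -0.5 4.2 -1.1]. Elementwise product with the kernel and sum: 2.5·1 + 0.4·1 + -0.6·0.5 + 1.4·2 + 2.6·1 + -0.5·-1 + 4.2·0.5.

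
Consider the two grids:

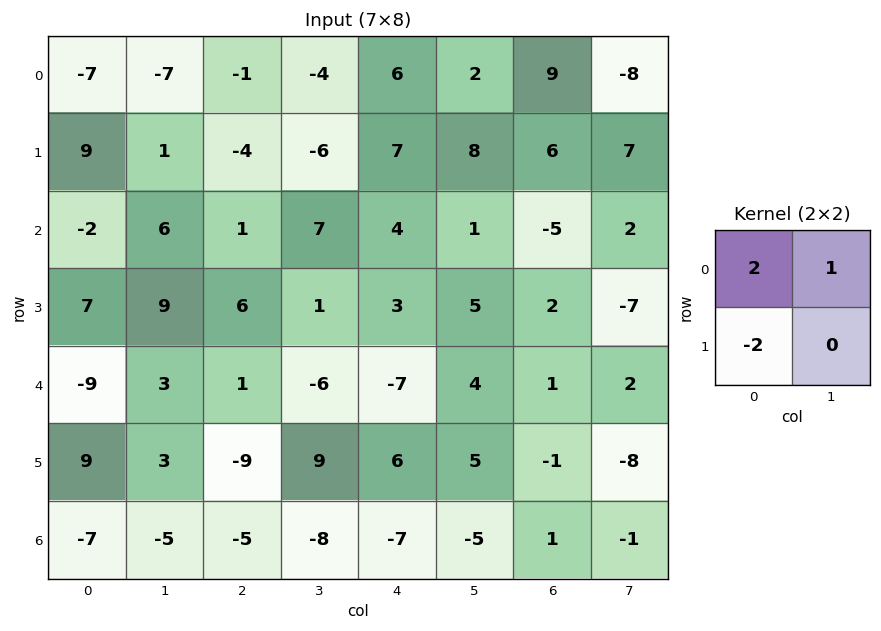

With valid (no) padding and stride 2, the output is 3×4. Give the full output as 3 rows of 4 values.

-39 2 0 -2
-12 -3 3 -12
-33 14 -22 6

Output[0,0]: The receptive field on the input at this output position is [-7 -7 / 9 1]. Elementwise product with the kernel and sum: -7·2 + -7·1 + 9·-2.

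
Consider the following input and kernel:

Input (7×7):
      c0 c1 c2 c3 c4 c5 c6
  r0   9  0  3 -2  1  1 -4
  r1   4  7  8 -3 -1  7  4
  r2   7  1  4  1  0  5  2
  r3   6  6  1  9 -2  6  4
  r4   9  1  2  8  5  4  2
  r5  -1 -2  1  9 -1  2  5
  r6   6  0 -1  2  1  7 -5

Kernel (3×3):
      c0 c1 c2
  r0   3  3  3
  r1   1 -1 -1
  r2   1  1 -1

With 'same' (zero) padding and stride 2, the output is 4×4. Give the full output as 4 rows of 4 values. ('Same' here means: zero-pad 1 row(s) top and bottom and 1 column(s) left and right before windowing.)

-12 17 -15 16
25 30 6 46
27 29 44 39
-15 23 24 33

Output[0,0]: The receptive field on the zero-padded input at this output position is [0 0 0 / 0 9 0 / 0 4 7]. Elementwise product with the kernel and sum: 0·3 + 0·3 + 0·3 + 0·1 + 9·-1 + 0·-1 + 0·1 + 4·1 + 7·-1.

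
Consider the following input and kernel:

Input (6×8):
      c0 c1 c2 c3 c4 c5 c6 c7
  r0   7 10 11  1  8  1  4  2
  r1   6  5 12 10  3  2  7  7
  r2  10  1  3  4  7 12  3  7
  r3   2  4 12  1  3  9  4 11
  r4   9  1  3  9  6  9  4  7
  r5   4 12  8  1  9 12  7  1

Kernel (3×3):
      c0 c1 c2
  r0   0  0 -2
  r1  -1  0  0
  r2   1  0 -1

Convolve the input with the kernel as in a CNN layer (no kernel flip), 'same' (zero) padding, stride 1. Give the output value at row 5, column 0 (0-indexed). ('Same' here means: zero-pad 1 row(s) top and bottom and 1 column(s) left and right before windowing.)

The receptive field on the zero-padded input at this output position is [0 9 1 / 0 4 12 / 0 0 0]. Elementwise product with the kernel and sum: 1·-2 + 0·-1 + 0·1 + 0·-1.

-2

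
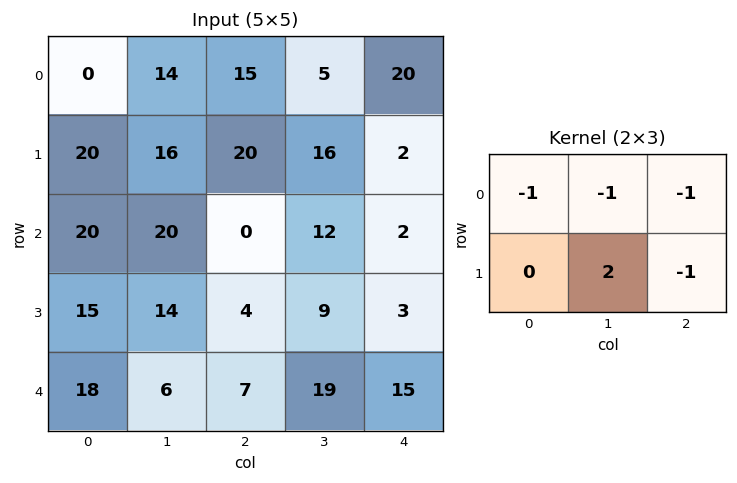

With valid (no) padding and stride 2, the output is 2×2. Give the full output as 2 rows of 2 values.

Output[0,0]: The receptive field on the input at this output position is [0 14 15 / 20 16 20]. Elementwise product with the kernel and sum: 0·-1 + 14·-1 + 15·-1 + 16·2 + 20·-1.

-17 -10
-16 1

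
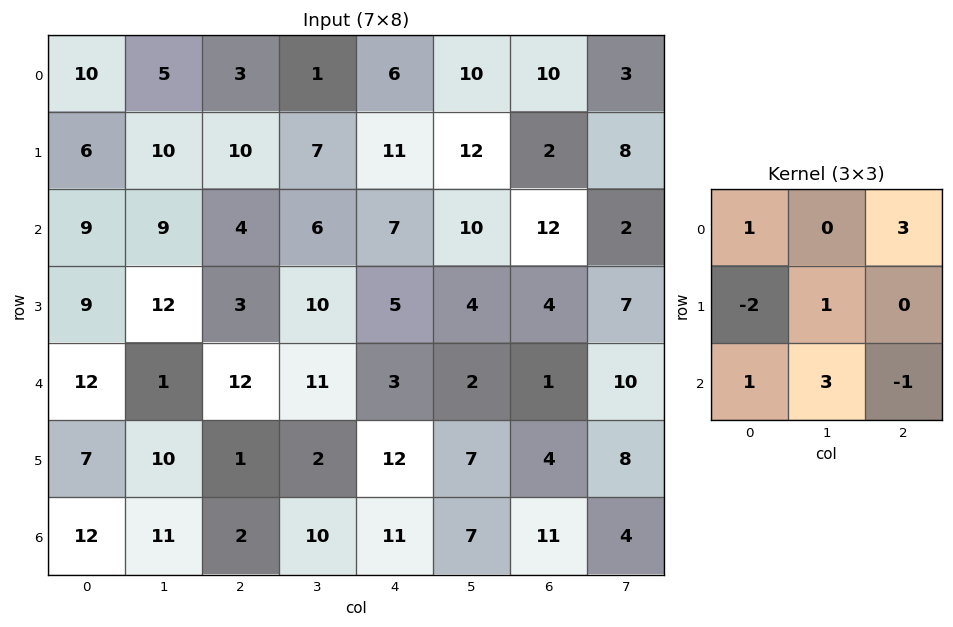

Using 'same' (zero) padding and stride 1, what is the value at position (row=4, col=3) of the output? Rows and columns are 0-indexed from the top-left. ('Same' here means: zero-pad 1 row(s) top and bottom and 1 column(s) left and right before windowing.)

0

The receptive field on the zero-padded input at this output position is [3 10 5 / 12 11 3 / 1 2 12]. Elementwise product with the kernel and sum: 3·1 + 5·3 + 12·-2 + 11·1 + 1·1 + 2·3 + 12·-1.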